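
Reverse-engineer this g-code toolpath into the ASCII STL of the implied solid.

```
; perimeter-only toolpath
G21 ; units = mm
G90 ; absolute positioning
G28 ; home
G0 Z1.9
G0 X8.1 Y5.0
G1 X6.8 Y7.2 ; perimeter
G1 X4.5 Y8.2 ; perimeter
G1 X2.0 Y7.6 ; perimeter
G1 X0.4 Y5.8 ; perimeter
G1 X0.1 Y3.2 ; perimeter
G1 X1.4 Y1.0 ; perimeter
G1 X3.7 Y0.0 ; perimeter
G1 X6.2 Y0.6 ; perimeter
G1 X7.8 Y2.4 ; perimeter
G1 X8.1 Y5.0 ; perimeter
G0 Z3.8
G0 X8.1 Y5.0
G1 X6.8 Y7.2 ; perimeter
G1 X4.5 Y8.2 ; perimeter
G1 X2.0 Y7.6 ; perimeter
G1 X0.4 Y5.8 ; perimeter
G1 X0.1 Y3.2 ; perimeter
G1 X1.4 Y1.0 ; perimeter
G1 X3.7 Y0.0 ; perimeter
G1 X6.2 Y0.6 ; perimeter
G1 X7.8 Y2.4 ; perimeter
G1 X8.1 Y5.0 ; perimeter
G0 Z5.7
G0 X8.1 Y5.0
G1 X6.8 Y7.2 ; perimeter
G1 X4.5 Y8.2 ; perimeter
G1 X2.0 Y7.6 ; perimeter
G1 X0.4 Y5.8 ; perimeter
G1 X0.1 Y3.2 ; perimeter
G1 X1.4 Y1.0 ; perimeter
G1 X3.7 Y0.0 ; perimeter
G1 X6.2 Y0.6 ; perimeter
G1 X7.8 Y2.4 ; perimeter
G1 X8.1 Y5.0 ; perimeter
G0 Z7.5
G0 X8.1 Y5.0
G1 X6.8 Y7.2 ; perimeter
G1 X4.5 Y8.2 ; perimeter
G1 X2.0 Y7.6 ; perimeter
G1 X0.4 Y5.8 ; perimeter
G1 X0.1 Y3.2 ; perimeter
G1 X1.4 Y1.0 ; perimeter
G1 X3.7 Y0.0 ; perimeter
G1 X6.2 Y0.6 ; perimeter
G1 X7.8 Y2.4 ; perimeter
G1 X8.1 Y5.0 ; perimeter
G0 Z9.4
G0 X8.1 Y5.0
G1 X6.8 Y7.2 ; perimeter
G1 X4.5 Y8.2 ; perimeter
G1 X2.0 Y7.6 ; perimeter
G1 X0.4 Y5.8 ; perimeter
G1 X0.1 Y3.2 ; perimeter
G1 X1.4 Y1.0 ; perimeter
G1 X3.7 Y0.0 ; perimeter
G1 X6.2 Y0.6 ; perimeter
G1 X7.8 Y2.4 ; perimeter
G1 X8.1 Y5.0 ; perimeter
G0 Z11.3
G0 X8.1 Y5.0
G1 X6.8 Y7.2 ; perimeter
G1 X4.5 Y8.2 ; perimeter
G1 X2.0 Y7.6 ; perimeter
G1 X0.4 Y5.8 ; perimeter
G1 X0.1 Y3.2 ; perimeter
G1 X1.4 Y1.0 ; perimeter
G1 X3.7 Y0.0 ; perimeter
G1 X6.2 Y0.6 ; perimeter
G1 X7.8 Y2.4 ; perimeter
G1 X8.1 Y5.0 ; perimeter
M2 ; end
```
solid part
  facet normal 0.0000 0.0000 -1.0000
    outer loop
      vertex 4.5 8.2 0.0
      vertex 6.8 7.2 0.0
      vertex 8.1 5.0 0.0
    endloop
  endfacet
  facet normal 0.0000 0.0000 -1.0000
    outer loop
      vertex 2.0 7.6 0.0
      vertex 4.5 8.2 0.0
      vertex 8.1 5.0 0.0
    endloop
  endfacet
  facet normal 0.0000 0.0000 -1.0000
    outer loop
      vertex 0.4 5.8 0.0
      vertex 2.0 7.6 0.0
      vertex 8.1 5.0 0.0
    endloop
  endfacet
  facet normal 0.0000 0.0000 -1.0000
    outer loop
      vertex 0.1 3.2 0.0
      vertex 0.4 5.8 0.0
      vertex 8.1 5.0 0.0
    endloop
  endfacet
  facet normal 0.0000 0.0000 -1.0000
    outer loop
      vertex 1.4 1.0 0.0
      vertex 0.1 3.2 0.0
      vertex 8.1 5.0 0.0
    endloop
  endfacet
  facet normal 0.0000 0.0000 -1.0000
    outer loop
      vertex 3.7 0.0 0.0
      vertex 1.4 1.0 0.0
      vertex 8.1 5.0 0.0
    endloop
  endfacet
  facet normal 0.0000 0.0000 -1.0000
    outer loop
      vertex 6.2 0.6 0.0
      vertex 3.7 0.0 0.0
      vertex 8.1 5.0 0.0
    endloop
  endfacet
  facet normal 0.0000 0.0000 -1.0000
    outer loop
      vertex 7.8 2.4 0.0
      vertex 6.2 0.6 0.0
      vertex 8.1 5.0 0.0
    endloop
  endfacet
  facet normal 0.0000 0.0000 1.0000
    outer loop
      vertex 8.1 5.0 11.3
      vertex 6.8 7.2 11.3
      vertex 4.5 8.2 11.3
    endloop
  endfacet
  facet normal 0.0000 0.0000 1.0000
    outer loop
      vertex 8.1 5.0 11.3
      vertex 4.5 8.2 11.3
      vertex 2.0 7.6 11.3
    endloop
  endfacet
  facet normal 0.0000 0.0000 1.0000
    outer loop
      vertex 8.1 5.0 11.3
      vertex 2.0 7.6 11.3
      vertex 0.4 5.8 11.3
    endloop
  endfacet
  facet normal 0.0000 0.0000 1.0000
    outer loop
      vertex 8.1 5.0 11.3
      vertex 0.4 5.8 11.3
      vertex 0.1 3.2 11.3
    endloop
  endfacet
  facet normal 0.0000 0.0000 1.0000
    outer loop
      vertex 8.1 5.0 11.3
      vertex 0.1 3.2 11.3
      vertex 1.4 1.0 11.3
    endloop
  endfacet
  facet normal 0.0000 0.0000 1.0000
    outer loop
      vertex 8.1 5.0 11.3
      vertex 1.4 1.0 11.3
      vertex 3.7 0.0 11.3
    endloop
  endfacet
  facet normal 0.0000 0.0000 1.0000
    outer loop
      vertex 8.1 5.0 11.3
      vertex 3.7 0.0 11.3
      vertex 6.2 0.6 11.3
    endloop
  endfacet
  facet normal 0.0000 0.0000 1.0000
    outer loop
      vertex 8.1 5.0 11.3
      vertex 6.2 0.6 11.3
      vertex 7.8 2.4 11.3
    endloop
  endfacet
  facet normal 0.8609 0.5087 0.0000
    outer loop
      vertex 8.1 5.0 0.0
      vertex 6.8 7.2 0.0
      vertex 6.8 7.2 11.3
    endloop
  endfacet
  facet normal 0.8609 0.5087 0.0000
    outer loop
      vertex 8.1 5.0 0.0
      vertex 6.8 7.2 11.3
      vertex 8.1 5.0 11.3
    endloop
  endfacet
  facet normal 0.3987 0.9171 0.0000
    outer loop
      vertex 6.8 7.2 0.0
      vertex 4.5 8.2 0.0
      vertex 4.5 8.2 11.3
    endloop
  endfacet
  facet normal 0.3987 0.9171 0.0000
    outer loop
      vertex 6.8 7.2 0.0
      vertex 4.5 8.2 11.3
      vertex 6.8 7.2 11.3
    endloop
  endfacet
  facet normal -0.2334 0.9724 0.0000
    outer loop
      vertex 4.5 8.2 0.0
      vertex 2.0 7.6 0.0
      vertex 2.0 7.6 11.3
    endloop
  endfacet
  facet normal -0.2334 0.9724 0.0000
    outer loop
      vertex 4.5 8.2 0.0
      vertex 2.0 7.6 11.3
      vertex 4.5 8.2 11.3
    endloop
  endfacet
  facet normal -0.7474 0.6644 0.0000
    outer loop
      vertex 2.0 7.6 0.0
      vertex 0.4 5.8 0.0
      vertex 0.4 5.8 11.3
    endloop
  endfacet
  facet normal -0.7474 0.6644 0.0000
    outer loop
      vertex 2.0 7.6 0.0
      vertex 0.4 5.8 11.3
      vertex 2.0 7.6 11.3
    endloop
  endfacet
  facet normal -0.9934 0.1146 0.0000
    outer loop
      vertex 0.4 5.8 0.0
      vertex 0.1 3.2 0.0
      vertex 0.1 3.2 11.3
    endloop
  endfacet
  facet normal -0.9934 0.1146 0.0000
    outer loop
      vertex 0.4 5.8 0.0
      vertex 0.1 3.2 11.3
      vertex 0.4 5.8 11.3
    endloop
  endfacet
  facet normal -0.8609 -0.5087 0.0000
    outer loop
      vertex 0.1 3.2 0.0
      vertex 1.4 1.0 0.0
      vertex 1.4 1.0 11.3
    endloop
  endfacet
  facet normal -0.8609 -0.5087 0.0000
    outer loop
      vertex 0.1 3.2 0.0
      vertex 1.4 1.0 11.3
      vertex 0.1 3.2 11.3
    endloop
  endfacet
  facet normal -0.3987 -0.9171 0.0000
    outer loop
      vertex 1.4 1.0 0.0
      vertex 3.7 0.0 0.0
      vertex 3.7 0.0 11.3
    endloop
  endfacet
  facet normal -0.3987 -0.9171 0.0000
    outer loop
      vertex 1.4 1.0 0.0
      vertex 3.7 0.0 11.3
      vertex 1.4 1.0 11.3
    endloop
  endfacet
  facet normal 0.2334 -0.9724 0.0000
    outer loop
      vertex 3.7 0.0 0.0
      vertex 6.2 0.6 0.0
      vertex 6.2 0.6 11.3
    endloop
  endfacet
  facet normal 0.2334 -0.9724 0.0000
    outer loop
      vertex 3.7 0.0 0.0
      vertex 6.2 0.6 11.3
      vertex 3.7 0.0 11.3
    endloop
  endfacet
  facet normal 0.7474 -0.6644 0.0000
    outer loop
      vertex 6.2 0.6 0.0
      vertex 7.8 2.4 0.0
      vertex 7.8 2.4 11.3
    endloop
  endfacet
  facet normal 0.7474 -0.6644 0.0000
    outer loop
      vertex 6.2 0.6 0.0
      vertex 7.8 2.4 11.3
      vertex 6.2 0.6 11.3
    endloop
  endfacet
  facet normal 0.9934 -0.1146 0.0000
    outer loop
      vertex 7.8 2.4 0.0
      vertex 8.1 5.0 0.0
      vertex 8.1 5.0 11.3
    endloop
  endfacet
  facet normal 0.9934 -0.1146 0.0000
    outer loop
      vertex 7.8 2.4 0.0
      vertex 8.1 5.0 11.3
      vertex 7.8 2.4 11.3
    endloop
  endfacet
endsolid part

The G0 Z moves step by Δz≈1.9 mm. Every layer's G1 loop is the same polygon, so the solid is a straight extrusion of it from z=0 to z≈11.3. Closing with flat bottom and top caps and triangulating gives 36 facets — a regular 10-sided prism (a cylinder approximated with 10 flat sides), circumscribed radius ≈ 4.1 mm, height ≈ 11.3 mm.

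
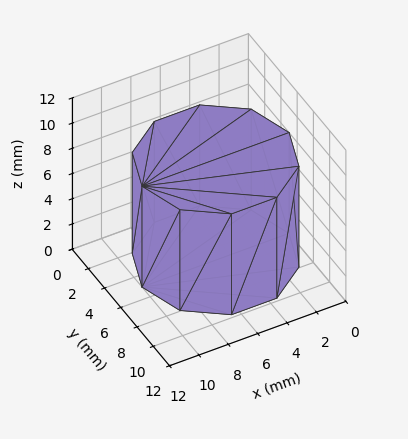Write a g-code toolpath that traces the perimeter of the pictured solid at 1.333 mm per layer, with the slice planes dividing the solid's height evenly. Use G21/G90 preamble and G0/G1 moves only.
Reading the render: the shape is a regular 10-sided prism (a cylinder approximated with 10 flat sides), circumscribed radius ≈ 5 mm, height ≈ 8 mm (dimensions read to the nearest mm from the axis ticks). For the g-code, the solid's height is divided into equal slices at the stated Δz and each level perimeter traced with G1 moves after a G0 lift.

; perimeter-only toolpath
G21 ; units = mm
G90 ; absolute positioning
G28 ; home
; layer 1
G0 Z1.333
G0 X10.000 Y5.000
G1 X9.045 Y7.939
G1 X6.545 Y9.755
G1 X3.455 Y9.755
G1 X0.955 Y7.939
G1 X0.000 Y5.000
G1 X0.955 Y2.061
G1 X3.455 Y0.245
G1 X6.545 Y0.245
G1 X9.045 Y2.061
G1 X10.000 Y5.000
; layer 2
G0 Z2.667
G0 X10.000 Y5.000
G1 X9.045 Y7.939
G1 X6.545 Y9.755
G1 X3.455 Y9.755
G1 X0.955 Y7.939
G1 X0.000 Y5.000
G1 X0.955 Y2.061
G1 X3.455 Y0.245
G1 X6.545 Y0.245
G1 X9.045 Y2.061
G1 X10.000 Y5.000
; layer 3
G0 Z4.000
G0 X10.000 Y5.000
G1 X9.045 Y7.939
G1 X6.545 Y9.755
G1 X3.455 Y9.755
G1 X0.955 Y7.939
G1 X0.000 Y5.000
G1 X0.955 Y2.061
G1 X3.455 Y0.245
G1 X6.545 Y0.245
G1 X9.045 Y2.061
G1 X10.000 Y5.000
; layer 4
G0 Z5.333
G0 X10.000 Y5.000
G1 X9.045 Y7.939
G1 X6.545 Y9.755
G1 X3.455 Y9.755
G1 X0.955 Y7.939
G1 X0.000 Y5.000
G1 X0.955 Y2.061
G1 X3.455 Y0.245
G1 X6.545 Y0.245
G1 X9.045 Y2.061
G1 X10.000 Y5.000
; layer 5
G0 Z6.667
G0 X10.000 Y5.000
G1 X9.045 Y7.939
G1 X6.545 Y9.755
G1 X3.455 Y9.755
G1 X0.955 Y7.939
G1 X0.000 Y5.000
G1 X0.955 Y2.061
G1 X3.455 Y0.245
G1 X6.545 Y0.245
G1 X9.045 Y2.061
G1 X10.000 Y5.000
; layer 6
G0 Z8.000
G0 X10.000 Y5.000
G1 X9.045 Y7.939
G1 X6.545 Y9.755
G1 X3.455 Y9.755
G1 X0.955 Y7.939
G1 X0.000 Y5.000
G1 X0.955 Y2.061
G1 X3.455 Y0.245
G1 X6.545 Y0.245
G1 X9.045 Y2.061
G1 X10.000 Y5.000
M2 ; end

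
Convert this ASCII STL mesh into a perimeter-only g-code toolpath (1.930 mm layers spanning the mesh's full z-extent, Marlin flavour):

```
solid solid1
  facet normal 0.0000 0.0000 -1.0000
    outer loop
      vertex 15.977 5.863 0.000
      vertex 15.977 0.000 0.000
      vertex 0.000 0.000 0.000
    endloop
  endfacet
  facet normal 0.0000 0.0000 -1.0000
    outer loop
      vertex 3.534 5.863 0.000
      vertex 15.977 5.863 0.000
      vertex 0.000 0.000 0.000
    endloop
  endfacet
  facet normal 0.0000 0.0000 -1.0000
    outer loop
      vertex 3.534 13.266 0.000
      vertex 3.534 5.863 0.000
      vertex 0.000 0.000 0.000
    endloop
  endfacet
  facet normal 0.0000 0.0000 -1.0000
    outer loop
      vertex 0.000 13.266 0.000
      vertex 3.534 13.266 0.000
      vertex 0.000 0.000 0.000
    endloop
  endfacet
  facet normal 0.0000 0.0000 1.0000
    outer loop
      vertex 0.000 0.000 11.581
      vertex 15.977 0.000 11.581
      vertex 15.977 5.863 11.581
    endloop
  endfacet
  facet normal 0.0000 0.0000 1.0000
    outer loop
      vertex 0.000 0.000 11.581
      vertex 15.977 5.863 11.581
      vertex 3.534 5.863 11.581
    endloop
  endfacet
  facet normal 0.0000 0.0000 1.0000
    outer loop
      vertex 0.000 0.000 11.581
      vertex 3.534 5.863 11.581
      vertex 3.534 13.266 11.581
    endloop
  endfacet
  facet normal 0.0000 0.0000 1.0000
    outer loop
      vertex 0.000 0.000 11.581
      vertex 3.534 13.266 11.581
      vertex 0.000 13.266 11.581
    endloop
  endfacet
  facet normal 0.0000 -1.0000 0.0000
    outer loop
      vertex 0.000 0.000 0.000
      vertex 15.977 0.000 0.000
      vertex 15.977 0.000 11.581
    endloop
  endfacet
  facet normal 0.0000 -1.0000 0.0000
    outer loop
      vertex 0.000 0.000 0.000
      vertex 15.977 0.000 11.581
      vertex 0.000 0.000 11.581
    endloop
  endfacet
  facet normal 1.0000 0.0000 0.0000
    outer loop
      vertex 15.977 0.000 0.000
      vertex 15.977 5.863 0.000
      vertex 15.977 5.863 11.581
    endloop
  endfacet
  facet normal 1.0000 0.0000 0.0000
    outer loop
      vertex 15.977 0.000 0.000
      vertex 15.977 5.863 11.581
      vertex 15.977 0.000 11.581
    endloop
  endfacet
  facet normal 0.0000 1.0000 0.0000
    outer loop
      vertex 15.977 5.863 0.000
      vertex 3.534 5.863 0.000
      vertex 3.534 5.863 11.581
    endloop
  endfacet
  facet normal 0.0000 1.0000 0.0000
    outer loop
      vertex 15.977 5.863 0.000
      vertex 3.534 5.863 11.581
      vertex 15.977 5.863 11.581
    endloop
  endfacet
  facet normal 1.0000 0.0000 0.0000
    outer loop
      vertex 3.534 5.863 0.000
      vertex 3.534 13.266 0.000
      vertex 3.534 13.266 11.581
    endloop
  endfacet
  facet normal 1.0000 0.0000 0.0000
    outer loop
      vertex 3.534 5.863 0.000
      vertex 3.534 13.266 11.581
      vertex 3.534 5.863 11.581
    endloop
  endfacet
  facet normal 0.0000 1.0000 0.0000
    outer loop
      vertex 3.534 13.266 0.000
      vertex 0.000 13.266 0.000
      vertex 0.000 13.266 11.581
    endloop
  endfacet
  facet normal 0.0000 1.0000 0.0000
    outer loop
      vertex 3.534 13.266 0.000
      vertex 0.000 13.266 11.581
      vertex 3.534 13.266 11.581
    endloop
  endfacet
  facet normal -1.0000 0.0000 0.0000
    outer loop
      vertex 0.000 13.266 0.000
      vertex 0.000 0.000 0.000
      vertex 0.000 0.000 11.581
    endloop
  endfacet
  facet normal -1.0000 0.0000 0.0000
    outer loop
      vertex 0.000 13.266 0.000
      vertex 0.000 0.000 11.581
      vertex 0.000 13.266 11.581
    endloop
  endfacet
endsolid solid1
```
; perimeter-only toolpath
G21 ; units = mm
G90 ; absolute positioning
G28 ; home
; layer 1
G0 Z1.930
G0 X0.000 Y0.000
G1 X15.977 Y0.000
G1 X15.977 Y5.863
G1 X3.534 Y5.863
G1 X3.534 Y13.266
G1 X0.000 Y13.266
G1 X0.000 Y0.000
; layer 2
G0 Z3.860
G0 X0.000 Y0.000
G1 X15.977 Y0.000
G1 X15.977 Y5.863
G1 X3.534 Y5.863
G1 X3.534 Y13.266
G1 X0.000 Y13.266
G1 X0.000 Y0.000
; layer 3
G0 Z5.790
G0 X0.000 Y0.000
G1 X15.977 Y0.000
G1 X15.977 Y5.863
G1 X3.534 Y5.863
G1 X3.534 Y13.266
G1 X0.000 Y13.266
G1 X0.000 Y0.000
; layer 4
G0 Z7.721
G0 X0.000 Y0.000
G1 X15.977 Y0.000
G1 X15.977 Y5.863
G1 X3.534 Y5.863
G1 X3.534 Y13.266
G1 X0.000 Y13.266
G1 X0.000 Y0.000
; layer 5
G0 Z9.651
G0 X0.000 Y0.000
G1 X15.977 Y0.000
G1 X15.977 Y5.863
G1 X3.534 Y5.863
G1 X3.534 Y13.266
G1 X0.000 Y13.266
G1 X0.000 Y0.000
; layer 6
G0 Z11.581
G0 X0.000 Y0.000
G1 X15.977 Y0.000
G1 X15.977 Y5.863
G1 X3.534 Y5.863
G1 X3.534 Y13.266
G1 X0.000 Y13.266
G1 X0.000 Y0.000
M2 ; end

The solid is an L-shaped prism: outer 16 × 13.3 mm, arm thicknesses ≈ 5.86 mm (horizontal) and 3.53 mm (vertical), extruded 11.6 mm in z. Slicing at Δz = 1.930 mm — 6 equal slices spanning the solid's height, so layer i sits at z = i·h/6 — gives 6 non-empty perimeters. Each is a 6-segment closed polygon; G0 lifts to the layer z and rapids to the start vertex, then G1 traces the edges.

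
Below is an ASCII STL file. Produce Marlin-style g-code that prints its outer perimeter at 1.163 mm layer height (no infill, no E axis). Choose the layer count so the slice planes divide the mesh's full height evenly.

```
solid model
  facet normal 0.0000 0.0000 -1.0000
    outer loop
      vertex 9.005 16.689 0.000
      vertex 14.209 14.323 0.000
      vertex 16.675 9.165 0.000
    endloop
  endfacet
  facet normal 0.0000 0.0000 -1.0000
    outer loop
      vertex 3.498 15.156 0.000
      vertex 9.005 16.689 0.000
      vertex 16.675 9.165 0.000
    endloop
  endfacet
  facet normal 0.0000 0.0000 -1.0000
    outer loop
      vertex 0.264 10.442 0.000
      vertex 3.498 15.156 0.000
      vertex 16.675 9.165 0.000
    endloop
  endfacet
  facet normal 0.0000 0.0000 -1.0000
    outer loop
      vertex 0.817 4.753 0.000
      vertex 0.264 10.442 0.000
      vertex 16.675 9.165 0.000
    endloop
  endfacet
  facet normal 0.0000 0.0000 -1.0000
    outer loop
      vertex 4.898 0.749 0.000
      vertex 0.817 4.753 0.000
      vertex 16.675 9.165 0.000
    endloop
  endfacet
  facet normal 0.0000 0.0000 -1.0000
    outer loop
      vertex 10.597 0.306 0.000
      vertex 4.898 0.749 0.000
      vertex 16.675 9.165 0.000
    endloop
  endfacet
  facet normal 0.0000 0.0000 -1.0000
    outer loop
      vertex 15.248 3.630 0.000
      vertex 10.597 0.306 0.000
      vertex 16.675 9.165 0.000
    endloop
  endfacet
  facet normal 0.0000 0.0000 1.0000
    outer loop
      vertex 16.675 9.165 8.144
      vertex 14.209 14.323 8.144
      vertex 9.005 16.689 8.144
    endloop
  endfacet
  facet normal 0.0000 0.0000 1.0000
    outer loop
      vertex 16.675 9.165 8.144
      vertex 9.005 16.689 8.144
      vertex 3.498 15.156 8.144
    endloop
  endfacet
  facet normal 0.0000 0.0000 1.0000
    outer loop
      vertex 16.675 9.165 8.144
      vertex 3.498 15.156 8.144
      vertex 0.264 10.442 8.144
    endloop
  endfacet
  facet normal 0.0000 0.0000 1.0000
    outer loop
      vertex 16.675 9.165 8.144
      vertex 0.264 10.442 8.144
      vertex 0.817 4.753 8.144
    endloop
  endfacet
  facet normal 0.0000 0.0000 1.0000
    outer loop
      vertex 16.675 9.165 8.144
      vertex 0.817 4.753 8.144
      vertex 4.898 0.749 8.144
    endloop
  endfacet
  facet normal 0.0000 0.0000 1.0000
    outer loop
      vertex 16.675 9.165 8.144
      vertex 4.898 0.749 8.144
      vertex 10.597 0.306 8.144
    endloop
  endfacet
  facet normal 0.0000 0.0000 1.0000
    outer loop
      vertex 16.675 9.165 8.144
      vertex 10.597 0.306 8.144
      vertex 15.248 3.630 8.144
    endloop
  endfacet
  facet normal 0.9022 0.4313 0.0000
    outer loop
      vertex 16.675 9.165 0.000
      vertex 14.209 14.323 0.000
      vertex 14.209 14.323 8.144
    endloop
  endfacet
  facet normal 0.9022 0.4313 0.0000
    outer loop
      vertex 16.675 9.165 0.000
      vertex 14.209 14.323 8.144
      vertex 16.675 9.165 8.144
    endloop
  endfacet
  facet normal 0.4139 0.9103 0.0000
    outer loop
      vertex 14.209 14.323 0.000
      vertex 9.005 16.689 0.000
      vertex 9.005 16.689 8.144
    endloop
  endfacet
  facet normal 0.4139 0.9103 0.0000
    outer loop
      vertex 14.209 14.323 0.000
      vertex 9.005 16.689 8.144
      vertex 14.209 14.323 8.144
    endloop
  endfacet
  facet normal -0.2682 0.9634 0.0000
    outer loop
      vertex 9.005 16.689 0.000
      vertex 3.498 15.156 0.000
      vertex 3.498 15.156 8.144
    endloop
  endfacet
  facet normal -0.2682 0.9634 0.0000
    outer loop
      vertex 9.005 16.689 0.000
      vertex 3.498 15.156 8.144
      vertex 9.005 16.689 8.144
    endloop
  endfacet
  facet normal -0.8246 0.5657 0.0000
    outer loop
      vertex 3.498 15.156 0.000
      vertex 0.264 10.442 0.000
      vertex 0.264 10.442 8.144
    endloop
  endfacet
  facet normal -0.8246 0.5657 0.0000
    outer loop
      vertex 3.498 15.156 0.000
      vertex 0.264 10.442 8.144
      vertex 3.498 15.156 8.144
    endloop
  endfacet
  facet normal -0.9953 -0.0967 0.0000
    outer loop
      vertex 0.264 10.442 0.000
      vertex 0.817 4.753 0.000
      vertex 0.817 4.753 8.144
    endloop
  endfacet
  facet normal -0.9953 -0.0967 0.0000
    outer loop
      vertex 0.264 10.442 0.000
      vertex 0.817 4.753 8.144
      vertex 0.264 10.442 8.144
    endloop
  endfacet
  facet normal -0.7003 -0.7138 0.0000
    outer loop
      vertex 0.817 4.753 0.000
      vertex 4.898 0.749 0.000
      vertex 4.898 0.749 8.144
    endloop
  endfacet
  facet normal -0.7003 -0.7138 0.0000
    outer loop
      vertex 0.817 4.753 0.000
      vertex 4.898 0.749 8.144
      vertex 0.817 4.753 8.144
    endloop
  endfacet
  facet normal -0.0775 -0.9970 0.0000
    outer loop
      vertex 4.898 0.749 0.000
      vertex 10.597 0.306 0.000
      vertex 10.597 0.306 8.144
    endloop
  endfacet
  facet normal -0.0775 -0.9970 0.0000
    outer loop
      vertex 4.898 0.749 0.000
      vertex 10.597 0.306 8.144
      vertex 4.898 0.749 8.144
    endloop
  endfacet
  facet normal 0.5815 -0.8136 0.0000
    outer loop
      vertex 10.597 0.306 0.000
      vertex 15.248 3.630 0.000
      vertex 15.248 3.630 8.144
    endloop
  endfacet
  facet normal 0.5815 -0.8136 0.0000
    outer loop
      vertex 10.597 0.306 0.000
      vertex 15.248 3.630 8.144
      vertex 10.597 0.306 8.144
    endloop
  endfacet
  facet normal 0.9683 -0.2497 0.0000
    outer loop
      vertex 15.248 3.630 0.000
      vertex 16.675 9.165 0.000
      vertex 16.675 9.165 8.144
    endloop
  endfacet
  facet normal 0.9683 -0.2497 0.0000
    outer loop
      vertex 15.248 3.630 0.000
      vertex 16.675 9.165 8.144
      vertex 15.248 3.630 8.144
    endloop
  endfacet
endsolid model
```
; perimeter-only toolpath
G21 ; units = mm
G90 ; absolute positioning
G28 ; home
; layer 1
G0 Z1.163
G0 X16.675 Y9.165
G1 X14.209 Y14.323
G1 X9.005 Y16.689
G1 X3.498 Y15.156
G1 X0.264 Y10.442
G1 X0.817 Y4.753
G1 X4.898 Y0.749
G1 X10.597 Y0.306
G1 X15.248 Y3.630
G1 X16.675 Y9.165
; layer 2
G0 Z2.327
G0 X16.675 Y9.165
G1 X14.209 Y14.323
G1 X9.005 Y16.689
G1 X3.498 Y15.156
G1 X0.264 Y10.442
G1 X0.817 Y4.753
G1 X4.898 Y0.749
G1 X10.597 Y0.306
G1 X15.248 Y3.630
G1 X16.675 Y9.165
; layer 3
G0 Z3.490
G0 X16.675 Y9.165
G1 X14.209 Y14.323
G1 X9.005 Y16.689
G1 X3.498 Y15.156
G1 X0.264 Y10.442
G1 X0.817 Y4.753
G1 X4.898 Y0.749
G1 X10.597 Y0.306
G1 X15.248 Y3.630
G1 X16.675 Y9.165
; layer 4
G0 Z4.654
G0 X16.675 Y9.165
G1 X14.209 Y14.323
G1 X9.005 Y16.689
G1 X3.498 Y15.156
G1 X0.264 Y10.442
G1 X0.817 Y4.753
G1 X4.898 Y0.749
G1 X10.597 Y0.306
G1 X15.248 Y3.630
G1 X16.675 Y9.165
; layer 5
G0 Z5.817
G0 X16.675 Y9.165
G1 X14.209 Y14.323
G1 X9.005 Y16.689
G1 X3.498 Y15.156
G1 X0.264 Y10.442
G1 X0.817 Y4.753
G1 X4.898 Y0.749
G1 X10.597 Y0.306
G1 X15.248 Y3.630
G1 X16.675 Y9.165
; layer 6
G0 Z6.981
G0 X16.675 Y9.165
G1 X14.209 Y14.323
G1 X9.005 Y16.689
G1 X3.498 Y15.156
G1 X0.264 Y10.442
G1 X0.817 Y4.753
G1 X4.898 Y0.749
G1 X10.597 Y0.306
G1 X15.248 Y3.630
G1 X16.675 Y9.165
; layer 7
G0 Z8.144
G0 X16.675 Y9.165
G1 X14.209 Y14.323
G1 X9.005 Y16.689
G1 X3.498 Y15.156
G1 X0.264 Y10.442
G1 X0.817 Y4.753
G1 X4.898 Y0.749
G1 X10.597 Y0.306
G1 X15.248 Y3.630
G1 X16.675 Y9.165
M2 ; end

The solid is a regular 9-sided prism (a cylinder approximated with 9 flat sides), circumscribed radius ≈ 8.36 mm, height ≈ 8.14 mm. Slicing at Δz = 1.163 mm — 7 equal slices spanning the solid's height, so layer i sits at z = i·h/7 — gives 7 non-empty perimeters. Each is a 9-segment closed polygon; G0 lifts to the layer z and rapids to the start vertex, then G1 traces the edges.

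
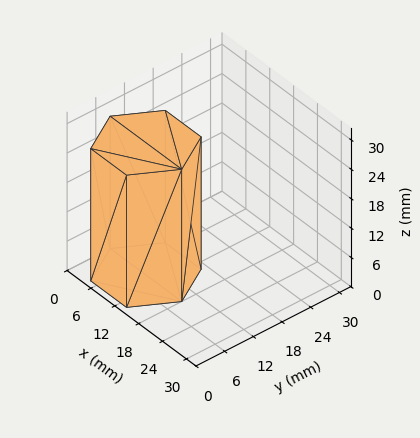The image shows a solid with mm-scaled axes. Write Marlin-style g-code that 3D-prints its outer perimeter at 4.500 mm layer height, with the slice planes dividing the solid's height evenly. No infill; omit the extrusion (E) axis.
Reading the render: the shape is a regular 6-sided prism (a cylinder approximated with 6 flat sides), circumscribed radius ≈ 9 mm, height ≈ 27 mm (dimensions read to the nearest mm from the axis ticks). For the g-code, the solid's height is divided into equal slices at the stated Δz and each level perimeter traced with G1 moves after a G0 lift.

; perimeter-only toolpath
G21 ; units = mm
G90 ; absolute positioning
G28 ; home
; layer 1
G0 Z4.500
G0 X18.000 Y9.000
G1 X13.500 Y16.794
G1 X4.500 Y16.794
G1 X0.000 Y9.000
G1 X4.500 Y1.206
G1 X13.500 Y1.206
G1 X18.000 Y9.000
; layer 2
G0 Z9.000
G0 X18.000 Y9.000
G1 X13.500 Y16.794
G1 X4.500 Y16.794
G1 X0.000 Y9.000
G1 X4.500 Y1.206
G1 X13.500 Y1.206
G1 X18.000 Y9.000
; layer 3
G0 Z13.500
G0 X18.000 Y9.000
G1 X13.500 Y16.794
G1 X4.500 Y16.794
G1 X0.000 Y9.000
G1 X4.500 Y1.206
G1 X13.500 Y1.206
G1 X18.000 Y9.000
; layer 4
G0 Z18.000
G0 X18.000 Y9.000
G1 X13.500 Y16.794
G1 X4.500 Y16.794
G1 X0.000 Y9.000
G1 X4.500 Y1.206
G1 X13.500 Y1.206
G1 X18.000 Y9.000
; layer 5
G0 Z22.500
G0 X18.000 Y9.000
G1 X13.500 Y16.794
G1 X4.500 Y16.794
G1 X0.000 Y9.000
G1 X4.500 Y1.206
G1 X13.500 Y1.206
G1 X18.000 Y9.000
; layer 6
G0 Z27.000
G0 X18.000 Y9.000
G1 X13.500 Y16.794
G1 X4.500 Y16.794
G1 X0.000 Y9.000
G1 X4.500 Y1.206
G1 X13.500 Y1.206
G1 X18.000 Y9.000
M2 ; end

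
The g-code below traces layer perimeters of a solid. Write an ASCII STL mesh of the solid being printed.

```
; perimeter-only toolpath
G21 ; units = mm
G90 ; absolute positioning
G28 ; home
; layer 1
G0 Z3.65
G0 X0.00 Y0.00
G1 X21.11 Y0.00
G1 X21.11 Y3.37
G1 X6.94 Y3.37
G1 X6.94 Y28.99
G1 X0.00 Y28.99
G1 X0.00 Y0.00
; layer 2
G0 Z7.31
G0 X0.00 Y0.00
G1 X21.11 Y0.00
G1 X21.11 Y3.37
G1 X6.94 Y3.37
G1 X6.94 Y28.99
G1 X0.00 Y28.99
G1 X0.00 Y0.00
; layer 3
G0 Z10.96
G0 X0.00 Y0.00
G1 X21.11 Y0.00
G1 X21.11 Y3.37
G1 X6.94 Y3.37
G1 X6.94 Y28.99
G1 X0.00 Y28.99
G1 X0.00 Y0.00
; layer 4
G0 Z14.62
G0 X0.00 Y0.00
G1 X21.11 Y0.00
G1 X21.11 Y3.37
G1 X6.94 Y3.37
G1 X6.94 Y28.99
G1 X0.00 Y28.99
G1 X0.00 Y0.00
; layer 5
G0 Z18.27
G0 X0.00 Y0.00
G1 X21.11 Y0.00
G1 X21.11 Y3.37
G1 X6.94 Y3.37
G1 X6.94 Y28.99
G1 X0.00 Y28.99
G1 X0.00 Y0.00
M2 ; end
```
solid part
  facet normal 0.0000 0.0000 -1.0000
    outer loop
      vertex 21.11 3.37 0.00
      vertex 21.11 0.00 0.00
      vertex 0.00 0.00 0.00
    endloop
  endfacet
  facet normal 0.0000 0.0000 -1.0000
    outer loop
      vertex 6.94 3.37 0.00
      vertex 21.11 3.37 0.00
      vertex 0.00 0.00 0.00
    endloop
  endfacet
  facet normal 0.0000 0.0000 -1.0000
    outer loop
      vertex 6.94 28.99 0.00
      vertex 6.94 3.37 0.00
      vertex 0.00 0.00 0.00
    endloop
  endfacet
  facet normal 0.0000 0.0000 -1.0000
    outer loop
      vertex 0.00 28.99 0.00
      vertex 6.94 28.99 0.00
      vertex 0.00 0.00 0.00
    endloop
  endfacet
  facet normal 0.0000 0.0000 1.0000
    outer loop
      vertex 0.00 0.00 18.27
      vertex 21.11 0.00 18.27
      vertex 21.11 3.37 18.27
    endloop
  endfacet
  facet normal 0.0000 0.0000 1.0000
    outer loop
      vertex 0.00 0.00 18.27
      vertex 21.11 3.37 18.27
      vertex 6.94 3.37 18.27
    endloop
  endfacet
  facet normal 0.0000 0.0000 1.0000
    outer loop
      vertex 0.00 0.00 18.27
      vertex 6.94 3.37 18.27
      vertex 6.94 28.99 18.27
    endloop
  endfacet
  facet normal 0.0000 0.0000 1.0000
    outer loop
      vertex 0.00 0.00 18.27
      vertex 6.94 28.99 18.27
      vertex 0.00 28.99 18.27
    endloop
  endfacet
  facet normal 0.0000 -1.0000 0.0000
    outer loop
      vertex 0.00 0.00 0.00
      vertex 21.11 0.00 0.00
      vertex 21.11 0.00 18.27
    endloop
  endfacet
  facet normal 0.0000 -1.0000 0.0000
    outer loop
      vertex 0.00 0.00 0.00
      vertex 21.11 0.00 18.27
      vertex 0.00 0.00 18.27
    endloop
  endfacet
  facet normal 1.0000 0.0000 0.0000
    outer loop
      vertex 21.11 0.00 0.00
      vertex 21.11 3.37 0.00
      vertex 21.11 3.37 18.27
    endloop
  endfacet
  facet normal 1.0000 0.0000 0.0000
    outer loop
      vertex 21.11 0.00 0.00
      vertex 21.11 3.37 18.27
      vertex 21.11 0.00 18.27
    endloop
  endfacet
  facet normal 0.0000 1.0000 0.0000
    outer loop
      vertex 21.11 3.37 0.00
      vertex 6.94 3.37 0.00
      vertex 6.94 3.37 18.27
    endloop
  endfacet
  facet normal 0.0000 1.0000 0.0000
    outer loop
      vertex 21.11 3.37 0.00
      vertex 6.94 3.37 18.27
      vertex 21.11 3.37 18.27
    endloop
  endfacet
  facet normal 1.0000 0.0000 0.0000
    outer loop
      vertex 6.94 3.37 0.00
      vertex 6.94 28.99 0.00
      vertex 6.94 28.99 18.27
    endloop
  endfacet
  facet normal 1.0000 0.0000 0.0000
    outer loop
      vertex 6.94 3.37 0.00
      vertex 6.94 28.99 18.27
      vertex 6.94 3.37 18.27
    endloop
  endfacet
  facet normal 0.0000 1.0000 0.0000
    outer loop
      vertex 6.94 28.99 0.00
      vertex 0.00 28.99 0.00
      vertex 0.00 28.99 18.27
    endloop
  endfacet
  facet normal 0.0000 1.0000 0.0000
    outer loop
      vertex 6.94 28.99 0.00
      vertex 0.00 28.99 18.27
      vertex 6.94 28.99 18.27
    endloop
  endfacet
  facet normal -1.0000 0.0000 0.0000
    outer loop
      vertex 0.00 28.99 0.00
      vertex 0.00 0.00 0.00
      vertex 0.00 0.00 18.27
    endloop
  endfacet
  facet normal -1.0000 0.0000 0.0000
    outer loop
      vertex 0.00 28.99 0.00
      vertex 0.00 0.00 18.27
      vertex 0.00 28.99 18.27
    endloop
  endfacet
endsolid part

The G0 Z moves step by Δz≈3.65 mm. Every layer's G1 loop is the same polygon, so the solid is a straight extrusion of it from z=0 to z≈18.3. Closing with flat bottom and top caps and triangulating gives 20 facets — an L-shaped prism: outer 21.1 × 29 mm, arm thicknesses ≈ 3.37 mm (horizontal) and 6.94 mm (vertical), extruded 18.3 mm in z.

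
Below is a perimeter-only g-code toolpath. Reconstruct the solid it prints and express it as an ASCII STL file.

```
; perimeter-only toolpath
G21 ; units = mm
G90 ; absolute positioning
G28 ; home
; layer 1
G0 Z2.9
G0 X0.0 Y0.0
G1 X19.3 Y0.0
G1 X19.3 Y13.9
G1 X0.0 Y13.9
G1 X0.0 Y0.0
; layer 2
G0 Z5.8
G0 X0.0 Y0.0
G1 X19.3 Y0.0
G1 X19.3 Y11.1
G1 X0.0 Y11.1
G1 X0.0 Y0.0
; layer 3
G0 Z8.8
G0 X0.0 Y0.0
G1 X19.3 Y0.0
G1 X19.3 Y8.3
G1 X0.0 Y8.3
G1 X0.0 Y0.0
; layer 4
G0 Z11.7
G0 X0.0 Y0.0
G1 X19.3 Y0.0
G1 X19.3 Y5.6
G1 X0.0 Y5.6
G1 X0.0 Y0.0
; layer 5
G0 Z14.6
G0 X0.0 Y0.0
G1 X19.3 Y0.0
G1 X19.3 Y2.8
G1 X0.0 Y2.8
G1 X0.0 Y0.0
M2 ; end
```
solid part
  facet normal 0.0000 0.0000 -1.0000
    outer loop
      vertex 19.3 16.7 0.0
      vertex 19.3 0.0 0.0
      vertex 0.0 0.0 0.0
    endloop
  endfacet
  facet normal 0.0000 0.0000 -1.0000
    outer loop
      vertex 0.0 16.7 0.0
      vertex 19.3 16.7 0.0
      vertex 0.0 0.0 0.0
    endloop
  endfacet
  facet normal 0.0000 -1.0000 0.0000
    outer loop
      vertex 0.0 0.0 0.0
      vertex 19.3 0.0 0.0
      vertex 19.3 0.0 17.5
    endloop
  endfacet
  facet normal 0.0000 -1.0000 0.0000
    outer loop
      vertex 0.0 0.0 0.0
      vertex 19.3 0.0 17.5
      vertex 0.0 0.0 17.5
    endloop
  endfacet
  facet normal 0.0000 0.7234 0.6904
    outer loop
      vertex 0.0 0.0 17.5
      vertex 19.3 0.0 17.5
      vertex 19.3 16.7 0.0
    endloop
  endfacet
  facet normal 0.0000 0.7234 0.6904
    outer loop
      vertex 0.0 0.0 17.5
      vertex 19.3 16.7 0.0
      vertex 0.0 16.7 0.0
    endloop
  endfacet
  facet normal -1.0000 0.0000 0.0000
    outer loop
      vertex 0.0 0.0 17.5
      vertex 0.0 16.7 0.0
      vertex 0.0 0.0 0.0
    endloop
  endfacet
  facet normal 1.0000 0.0000 0.0000
    outer loop
      vertex 19.3 0.0 0.0
      vertex 19.3 16.7 0.0
      vertex 19.3 0.0 17.5
    endloop
  endfacet
endsolid part

The G0 Z moves step by Δz≈2.9 mm. The G1 loops shrink linearly with z, so the solid tapers from its base footprint up to z≈17.5. Closing with a flat bottom cap and the tapered top and triangulating gives 8 facets — a wedge (ramp): 19.3 × 16.7 mm base, rising to 17.5 mm along the y=0 edge and sloping linearly to z=0 at y=16.7.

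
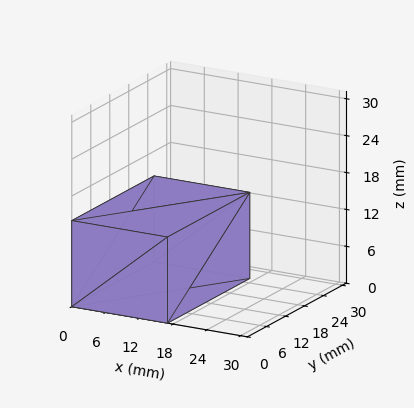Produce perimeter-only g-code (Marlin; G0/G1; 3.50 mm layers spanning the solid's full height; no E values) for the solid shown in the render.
Reading the render: the shape is a rectangular box, roughly 17 × 26 mm footprint and 14 mm tall (dimensions read to the nearest mm from the axis ticks). For the g-code, the solid's height is divided into equal slices at the stated Δz and each level perimeter traced with G1 moves after a G0 lift.

; perimeter-only toolpath
G21 ; units = mm
G90 ; absolute positioning
G28 ; home
; layer 1
G0 Z3.50
G0 X0.00 Y0.00
G1 X17.00 Y0.00
G1 X17.00 Y26.00
G1 X0.00 Y26.00
G1 X0.00 Y0.00
; layer 2
G0 Z7.00
G0 X0.00 Y0.00
G1 X17.00 Y0.00
G1 X17.00 Y26.00
G1 X0.00 Y26.00
G1 X0.00 Y0.00
; layer 3
G0 Z10.50
G0 X0.00 Y0.00
G1 X17.00 Y0.00
G1 X17.00 Y26.00
G1 X0.00 Y26.00
G1 X0.00 Y0.00
; layer 4
G0 Z14.00
G0 X0.00 Y0.00
G1 X17.00 Y0.00
G1 X17.00 Y26.00
G1 X0.00 Y26.00
G1 X0.00 Y0.00
M2 ; end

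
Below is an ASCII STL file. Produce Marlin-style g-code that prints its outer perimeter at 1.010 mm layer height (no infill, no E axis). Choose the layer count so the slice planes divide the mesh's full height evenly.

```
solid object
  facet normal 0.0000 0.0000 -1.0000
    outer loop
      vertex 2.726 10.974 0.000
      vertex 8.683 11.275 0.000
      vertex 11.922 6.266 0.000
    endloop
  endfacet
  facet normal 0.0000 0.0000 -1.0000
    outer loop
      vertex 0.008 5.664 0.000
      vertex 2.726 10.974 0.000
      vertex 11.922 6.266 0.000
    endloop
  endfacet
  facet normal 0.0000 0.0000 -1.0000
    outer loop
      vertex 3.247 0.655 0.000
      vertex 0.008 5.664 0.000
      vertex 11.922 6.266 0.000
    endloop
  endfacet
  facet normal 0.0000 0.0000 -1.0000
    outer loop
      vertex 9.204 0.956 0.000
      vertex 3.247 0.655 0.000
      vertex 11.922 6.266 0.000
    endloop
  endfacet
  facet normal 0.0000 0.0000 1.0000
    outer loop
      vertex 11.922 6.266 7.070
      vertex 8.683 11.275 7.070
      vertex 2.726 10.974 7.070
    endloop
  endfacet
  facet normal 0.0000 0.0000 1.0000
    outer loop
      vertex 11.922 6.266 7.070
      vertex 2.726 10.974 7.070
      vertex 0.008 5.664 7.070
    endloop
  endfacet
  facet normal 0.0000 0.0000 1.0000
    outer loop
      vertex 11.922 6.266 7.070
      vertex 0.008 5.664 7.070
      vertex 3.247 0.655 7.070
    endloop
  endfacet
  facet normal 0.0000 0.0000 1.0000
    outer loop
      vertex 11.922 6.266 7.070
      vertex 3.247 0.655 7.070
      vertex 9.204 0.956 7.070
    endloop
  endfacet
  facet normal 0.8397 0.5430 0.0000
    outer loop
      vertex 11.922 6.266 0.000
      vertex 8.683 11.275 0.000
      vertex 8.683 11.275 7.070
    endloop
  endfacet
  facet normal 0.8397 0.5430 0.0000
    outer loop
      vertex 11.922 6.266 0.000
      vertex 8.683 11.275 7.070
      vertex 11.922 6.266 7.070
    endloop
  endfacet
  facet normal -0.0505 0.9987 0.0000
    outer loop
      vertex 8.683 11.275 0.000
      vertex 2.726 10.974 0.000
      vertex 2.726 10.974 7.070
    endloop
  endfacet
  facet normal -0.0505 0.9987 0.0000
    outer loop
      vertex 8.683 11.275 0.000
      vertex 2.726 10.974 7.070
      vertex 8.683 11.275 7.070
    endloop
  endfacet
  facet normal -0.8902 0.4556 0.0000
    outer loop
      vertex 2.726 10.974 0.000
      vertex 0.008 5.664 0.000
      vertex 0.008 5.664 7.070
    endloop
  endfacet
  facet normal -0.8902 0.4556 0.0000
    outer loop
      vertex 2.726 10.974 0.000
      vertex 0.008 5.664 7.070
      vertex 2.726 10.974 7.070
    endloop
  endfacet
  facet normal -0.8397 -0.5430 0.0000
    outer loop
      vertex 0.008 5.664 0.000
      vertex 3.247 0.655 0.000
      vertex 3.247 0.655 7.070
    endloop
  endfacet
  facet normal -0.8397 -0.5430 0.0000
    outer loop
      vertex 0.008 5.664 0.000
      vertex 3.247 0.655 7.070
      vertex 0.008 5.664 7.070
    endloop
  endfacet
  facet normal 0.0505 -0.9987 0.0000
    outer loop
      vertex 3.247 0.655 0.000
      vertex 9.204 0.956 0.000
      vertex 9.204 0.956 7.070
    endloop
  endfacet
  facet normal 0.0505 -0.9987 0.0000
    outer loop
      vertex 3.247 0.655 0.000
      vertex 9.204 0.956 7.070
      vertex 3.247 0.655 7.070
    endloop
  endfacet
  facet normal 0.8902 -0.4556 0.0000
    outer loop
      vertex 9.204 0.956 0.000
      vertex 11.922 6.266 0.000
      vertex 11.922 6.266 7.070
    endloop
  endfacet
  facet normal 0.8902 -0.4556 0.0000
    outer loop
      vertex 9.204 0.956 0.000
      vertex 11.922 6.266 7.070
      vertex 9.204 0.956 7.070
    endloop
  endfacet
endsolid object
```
; perimeter-only toolpath
G21 ; units = mm
G90 ; absolute positioning
G28 ; home
; layer 1
G0 Z1.010
G0 X11.922 Y6.266
G1 X8.683 Y11.275
G1 X2.726 Y10.974
G1 X0.008 Y5.664
G1 X3.247 Y0.655
G1 X9.204 Y0.956
G1 X11.922 Y6.266
; layer 2
G0 Z2.020
G0 X11.922 Y6.266
G1 X8.683 Y11.275
G1 X2.726 Y10.974
G1 X0.008 Y5.664
G1 X3.247 Y0.655
G1 X9.204 Y0.956
G1 X11.922 Y6.266
; layer 3
G0 Z3.030
G0 X11.922 Y6.266
G1 X8.683 Y11.275
G1 X2.726 Y10.974
G1 X0.008 Y5.664
G1 X3.247 Y0.655
G1 X9.204 Y0.956
G1 X11.922 Y6.266
; layer 4
G0 Z4.040
G0 X11.922 Y6.266
G1 X8.683 Y11.275
G1 X2.726 Y10.974
G1 X0.008 Y5.664
G1 X3.247 Y0.655
G1 X9.204 Y0.956
G1 X11.922 Y6.266
; layer 5
G0 Z5.050
G0 X11.922 Y6.266
G1 X8.683 Y11.275
G1 X2.726 Y10.974
G1 X0.008 Y5.664
G1 X3.247 Y0.655
G1 X9.204 Y0.956
G1 X11.922 Y6.266
; layer 6
G0 Z6.060
G0 X11.922 Y6.266
G1 X8.683 Y11.275
G1 X2.726 Y10.974
G1 X0.008 Y5.664
G1 X3.247 Y0.655
G1 X9.204 Y0.956
G1 X11.922 Y6.266
; layer 7
G0 Z7.070
G0 X11.922 Y6.266
G1 X8.683 Y11.275
G1 X2.726 Y10.974
G1 X0.008 Y5.664
G1 X3.247 Y0.655
G1 X9.204 Y0.956
G1 X11.922 Y6.266
M2 ; end

The solid is a regular 6-sided prism (a cylinder approximated with 6 flat sides), circumscribed radius ≈ 5.96 mm, height ≈ 7.07 mm. Slicing at Δz = 1.010 mm — 7 equal slices spanning the solid's height, so layer i sits at z = i·h/7 — gives 7 non-empty perimeters. Each is a 6-segment closed polygon; G0 lifts to the layer z and rapids to the start vertex, then G1 traces the edges.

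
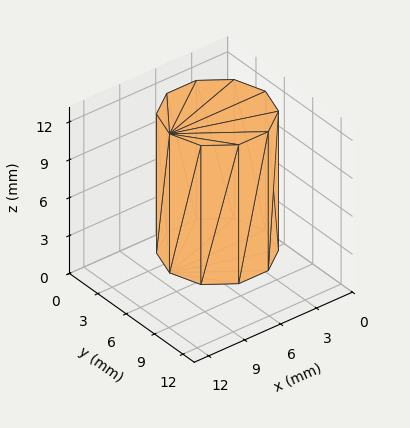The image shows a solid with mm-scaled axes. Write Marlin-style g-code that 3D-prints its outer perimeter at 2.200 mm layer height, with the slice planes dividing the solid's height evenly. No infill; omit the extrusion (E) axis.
Reading the render: the shape is a regular 10-sided prism (a cylinder approximated with 10 flat sides), circumscribed radius ≈ 4 mm, height ≈ 11 mm (dimensions read to the nearest mm from the axis ticks). For the g-code, the solid's height is divided into equal slices at the stated Δz and each level perimeter traced with G1 moves after a G0 lift.

; perimeter-only toolpath
G21 ; units = mm
G90 ; absolute positioning
G28 ; home
; layer 1
G0 Z2.200
G0 X8.000 Y4.000
G1 X7.236 Y6.351
G1 X5.236 Y7.804
G1 X2.764 Y7.804
G1 X0.764 Y6.351
G1 X0.000 Y4.000
G1 X0.764 Y1.649
G1 X2.764 Y0.196
G1 X5.236 Y0.196
G1 X7.236 Y1.649
G1 X8.000 Y4.000
; layer 2
G0 Z4.400
G0 X8.000 Y4.000
G1 X7.236 Y6.351
G1 X5.236 Y7.804
G1 X2.764 Y7.804
G1 X0.764 Y6.351
G1 X0.000 Y4.000
G1 X0.764 Y1.649
G1 X2.764 Y0.196
G1 X5.236 Y0.196
G1 X7.236 Y1.649
G1 X8.000 Y4.000
; layer 3
G0 Z6.600
G0 X8.000 Y4.000
G1 X7.236 Y6.351
G1 X5.236 Y7.804
G1 X2.764 Y7.804
G1 X0.764 Y6.351
G1 X0.000 Y4.000
G1 X0.764 Y1.649
G1 X2.764 Y0.196
G1 X5.236 Y0.196
G1 X7.236 Y1.649
G1 X8.000 Y4.000
; layer 4
G0 Z8.800
G0 X8.000 Y4.000
G1 X7.236 Y6.351
G1 X5.236 Y7.804
G1 X2.764 Y7.804
G1 X0.764 Y6.351
G1 X0.000 Y4.000
G1 X0.764 Y1.649
G1 X2.764 Y0.196
G1 X5.236 Y0.196
G1 X7.236 Y1.649
G1 X8.000 Y4.000
; layer 5
G0 Z11.000
G0 X8.000 Y4.000
G1 X7.236 Y6.351
G1 X5.236 Y7.804
G1 X2.764 Y7.804
G1 X0.764 Y6.351
G1 X0.000 Y4.000
G1 X0.764 Y1.649
G1 X2.764 Y0.196
G1 X5.236 Y0.196
G1 X7.236 Y1.649
G1 X8.000 Y4.000
M2 ; end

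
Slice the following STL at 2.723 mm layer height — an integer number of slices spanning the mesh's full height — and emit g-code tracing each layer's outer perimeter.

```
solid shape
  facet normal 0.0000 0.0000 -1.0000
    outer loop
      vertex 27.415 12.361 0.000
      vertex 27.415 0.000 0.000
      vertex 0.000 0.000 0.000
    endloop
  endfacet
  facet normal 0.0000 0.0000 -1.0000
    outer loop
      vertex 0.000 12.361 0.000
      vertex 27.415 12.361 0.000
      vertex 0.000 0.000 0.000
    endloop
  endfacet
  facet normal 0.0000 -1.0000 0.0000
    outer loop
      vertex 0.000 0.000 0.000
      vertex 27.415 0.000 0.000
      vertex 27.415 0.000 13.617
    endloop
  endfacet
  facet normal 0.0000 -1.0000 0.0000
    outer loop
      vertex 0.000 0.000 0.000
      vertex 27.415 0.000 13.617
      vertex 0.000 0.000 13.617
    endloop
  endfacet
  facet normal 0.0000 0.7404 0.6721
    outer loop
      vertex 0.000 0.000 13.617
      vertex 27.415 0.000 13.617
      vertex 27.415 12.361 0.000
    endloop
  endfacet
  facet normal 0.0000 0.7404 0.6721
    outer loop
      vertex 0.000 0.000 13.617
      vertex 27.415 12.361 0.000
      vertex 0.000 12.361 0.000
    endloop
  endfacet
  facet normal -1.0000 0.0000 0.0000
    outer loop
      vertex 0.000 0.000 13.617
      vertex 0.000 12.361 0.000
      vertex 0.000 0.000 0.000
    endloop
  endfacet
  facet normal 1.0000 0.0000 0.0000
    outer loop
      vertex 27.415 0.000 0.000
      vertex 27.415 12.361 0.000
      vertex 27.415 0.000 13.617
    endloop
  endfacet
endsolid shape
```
; perimeter-only toolpath
G21 ; units = mm
G90 ; absolute positioning
G28 ; home
; layer 1
G0 Z2.723
G0 X0.000 Y0.000
G1 X27.415 Y0.000
G1 X27.415 Y9.889
G1 X0.000 Y9.889
G1 X0.000 Y0.000
; layer 2
G0 Z5.447
G0 X0.000 Y0.000
G1 X27.415 Y0.000
G1 X27.415 Y7.417
G1 X0.000 Y7.417
G1 X0.000 Y0.000
; layer 3
G0 Z8.170
G0 X0.000 Y0.000
G1 X27.415 Y0.000
G1 X27.415 Y4.944
G1 X0.000 Y4.944
G1 X0.000 Y0.000
; layer 4
G0 Z10.894
G0 X0.000 Y0.000
G1 X27.415 Y0.000
G1 X27.415 Y2.472
G1 X0.000 Y2.472
G1 X0.000 Y0.000
M2 ; end

The solid is a wedge (ramp): 27.4 × 12.4 mm base, rising to 13.6 mm along the y=0 edge and sloping linearly to z=0 at y=12.4. Slicing at Δz = 2.723 mm — 5 equal slices spanning the solid's height, so layer i sits at z = i·h/5 — gives 4 non-empty perimeters. Each is a 4-segment closed polygon; G0 lifts to the layer z and rapids to the start vertex, then G1 traces the edges. The cross-section shrinks linearly with z (the slice at the apex is degenerate and omitted).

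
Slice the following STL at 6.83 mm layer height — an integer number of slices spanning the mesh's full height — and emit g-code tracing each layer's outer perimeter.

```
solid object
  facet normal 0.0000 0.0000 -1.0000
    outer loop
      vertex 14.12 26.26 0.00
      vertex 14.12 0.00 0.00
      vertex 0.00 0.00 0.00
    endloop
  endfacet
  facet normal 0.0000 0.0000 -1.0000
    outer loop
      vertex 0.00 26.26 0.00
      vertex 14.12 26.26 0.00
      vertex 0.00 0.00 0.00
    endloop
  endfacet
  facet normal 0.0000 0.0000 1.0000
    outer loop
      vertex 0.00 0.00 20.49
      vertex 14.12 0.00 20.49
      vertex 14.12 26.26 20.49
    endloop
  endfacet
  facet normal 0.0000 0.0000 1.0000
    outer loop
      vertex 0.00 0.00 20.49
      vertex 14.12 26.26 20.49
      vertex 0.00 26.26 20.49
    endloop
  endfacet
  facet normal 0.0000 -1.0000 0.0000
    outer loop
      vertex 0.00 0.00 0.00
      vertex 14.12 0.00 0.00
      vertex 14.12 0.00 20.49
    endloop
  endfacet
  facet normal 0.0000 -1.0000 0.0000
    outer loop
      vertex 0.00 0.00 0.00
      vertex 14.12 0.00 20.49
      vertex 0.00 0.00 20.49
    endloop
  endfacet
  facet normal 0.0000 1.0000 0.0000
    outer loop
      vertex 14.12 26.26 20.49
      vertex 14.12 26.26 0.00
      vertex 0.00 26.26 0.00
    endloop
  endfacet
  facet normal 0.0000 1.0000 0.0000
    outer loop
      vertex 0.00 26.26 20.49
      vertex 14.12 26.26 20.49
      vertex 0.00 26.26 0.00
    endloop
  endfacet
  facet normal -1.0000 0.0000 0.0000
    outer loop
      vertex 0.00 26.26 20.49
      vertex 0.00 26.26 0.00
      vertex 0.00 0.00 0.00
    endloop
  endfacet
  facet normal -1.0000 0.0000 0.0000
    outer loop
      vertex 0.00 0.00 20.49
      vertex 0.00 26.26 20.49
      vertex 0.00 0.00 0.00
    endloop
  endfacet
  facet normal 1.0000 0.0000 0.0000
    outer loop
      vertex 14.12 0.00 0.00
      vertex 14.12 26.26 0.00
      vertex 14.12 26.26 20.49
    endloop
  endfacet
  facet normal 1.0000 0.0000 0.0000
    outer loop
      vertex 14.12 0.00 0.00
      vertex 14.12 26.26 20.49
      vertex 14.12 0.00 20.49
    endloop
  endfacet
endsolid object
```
; perimeter-only toolpath
G21 ; units = mm
G90 ; absolute positioning
G28 ; home
; layer 1
G0 Z6.83
G0 X0.00 Y0.00
G1 X14.12 Y0.00
G1 X14.12 Y26.26
G1 X0.00 Y26.26
G1 X0.00 Y0.00
; layer 2
G0 Z13.66
G0 X0.00 Y0.00
G1 X14.12 Y0.00
G1 X14.12 Y26.26
G1 X0.00 Y26.26
G1 X0.00 Y0.00
; layer 3
G0 Z20.49
G0 X0.00 Y0.00
G1 X14.12 Y0.00
G1 X14.12 Y26.26
G1 X0.00 Y26.26
G1 X0.00 Y0.00
M2 ; end

The solid is a rectangular box, roughly 14.1 × 26.3 mm footprint and 20.5 mm tall. Slicing at Δz = 6.83 mm — 3 equal slices spanning the solid's height, so layer i sits at z = i·h/3 — gives 3 non-empty perimeters. Each is a 4-segment closed polygon; G0 lifts to the layer z and rapids to the start vertex, then G1 traces the edges.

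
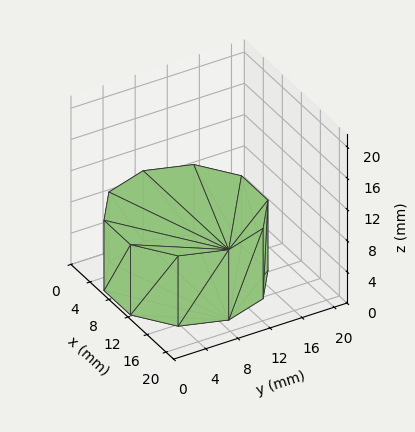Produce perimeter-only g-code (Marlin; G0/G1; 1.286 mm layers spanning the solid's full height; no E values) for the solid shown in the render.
Reading the render: the shape is a regular 10-sided prism (a cylinder approximated with 10 flat sides), circumscribed radius ≈ 9 mm, height ≈ 9 mm (dimensions read to the nearest mm from the axis ticks). For the g-code, the solid's height is divided into equal slices at the stated Δz and each level perimeter traced with G1 moves after a G0 lift.

; perimeter-only toolpath
G21 ; units = mm
G90 ; absolute positioning
G28 ; home
; layer 1
G0 Z1.286
G0 X18.000 Y9.000
G1 X16.281 Y14.290
G1 X11.781 Y17.560
G1 X6.219 Y17.560
G1 X1.719 Y14.290
G1 X0.000 Y9.000
G1 X1.719 Y3.710
G1 X6.219 Y0.440
G1 X11.781 Y0.440
G1 X16.281 Y3.710
G1 X18.000 Y9.000
; layer 2
G0 Z2.571
G0 X18.000 Y9.000
G1 X16.281 Y14.290
G1 X11.781 Y17.560
G1 X6.219 Y17.560
G1 X1.719 Y14.290
G1 X0.000 Y9.000
G1 X1.719 Y3.710
G1 X6.219 Y0.440
G1 X11.781 Y0.440
G1 X16.281 Y3.710
G1 X18.000 Y9.000
; layer 3
G0 Z3.857
G0 X18.000 Y9.000
G1 X16.281 Y14.290
G1 X11.781 Y17.560
G1 X6.219 Y17.560
G1 X1.719 Y14.290
G1 X0.000 Y9.000
G1 X1.719 Y3.710
G1 X6.219 Y0.440
G1 X11.781 Y0.440
G1 X16.281 Y3.710
G1 X18.000 Y9.000
; layer 4
G0 Z5.143
G0 X18.000 Y9.000
G1 X16.281 Y14.290
G1 X11.781 Y17.560
G1 X6.219 Y17.560
G1 X1.719 Y14.290
G1 X0.000 Y9.000
G1 X1.719 Y3.710
G1 X6.219 Y0.440
G1 X11.781 Y0.440
G1 X16.281 Y3.710
G1 X18.000 Y9.000
; layer 5
G0 Z6.429
G0 X18.000 Y9.000
G1 X16.281 Y14.290
G1 X11.781 Y17.560
G1 X6.219 Y17.560
G1 X1.719 Y14.290
G1 X0.000 Y9.000
G1 X1.719 Y3.710
G1 X6.219 Y0.440
G1 X11.781 Y0.440
G1 X16.281 Y3.710
G1 X18.000 Y9.000
; layer 6
G0 Z7.714
G0 X18.000 Y9.000
G1 X16.281 Y14.290
G1 X11.781 Y17.560
G1 X6.219 Y17.560
G1 X1.719 Y14.290
G1 X0.000 Y9.000
G1 X1.719 Y3.710
G1 X6.219 Y0.440
G1 X11.781 Y0.440
G1 X16.281 Y3.710
G1 X18.000 Y9.000
; layer 7
G0 Z9.000
G0 X18.000 Y9.000
G1 X16.281 Y14.290
G1 X11.781 Y17.560
G1 X6.219 Y17.560
G1 X1.719 Y14.290
G1 X0.000 Y9.000
G1 X1.719 Y3.710
G1 X6.219 Y0.440
G1 X11.781 Y0.440
G1 X16.281 Y3.710
G1 X18.000 Y9.000
M2 ; end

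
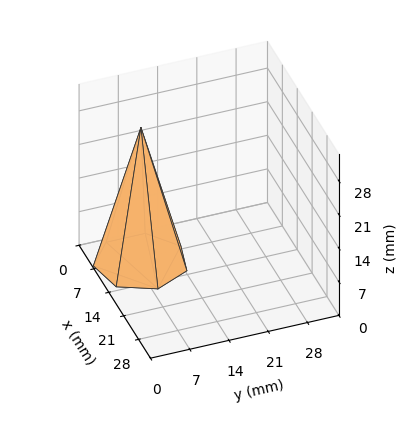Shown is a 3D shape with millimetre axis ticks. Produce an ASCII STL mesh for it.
Reading the render: the shape is a regular 7-sided pyramid, base circumscribed radius ≈ 8 mm, apex at z ≈ 28 mm (dimensions read to the nearest mm from the axis ticks). For the STL, each face is triangulated and given an outward normal.

solid part
  facet normal 0.0000 0.0000 -1.0000
    outer loop
      vertex 6.2 15.8 0.0
      vertex 13.0 14.3 0.0
      vertex 16.0 8.0 0.0
    endloop
  endfacet
  facet normal 0.0000 0.0000 -1.0000
    outer loop
      vertex 0.8 11.5 0.0
      vertex 6.2 15.8 0.0
      vertex 16.0 8.0 0.0
    endloop
  endfacet
  facet normal 0.0000 0.0000 -1.0000
    outer loop
      vertex 0.8 4.5 0.0
      vertex 0.8 11.5 0.0
      vertex 16.0 8.0 0.0
    endloop
  endfacet
  facet normal 0.0000 0.0000 -1.0000
    outer loop
      vertex 6.2 0.2 0.0
      vertex 0.8 4.5 0.0
      vertex 16.0 8.0 0.0
    endloop
  endfacet
  facet normal 0.0000 0.0000 -1.0000
    outer loop
      vertex 13.0 1.7 0.0
      vertex 6.2 0.2 0.0
      vertex 16.0 8.0 0.0
    endloop
  endfacet
  facet normal 0.8742 0.4163 0.2498
    outer loop
      vertex 16.0 8.0 0.0
      vertex 13.0 14.3 0.0
      vertex 8.0 8.0 28.0
    endloop
  endfacet
  facet normal 0.2086 0.9455 0.2500
    outer loop
      vertex 13.0 14.3 0.0
      vertex 6.2 15.8 0.0
      vertex 8.0 8.0 28.0
    endloop
  endfacet
  facet normal -0.6032 0.7575 0.2498
    outer loop
      vertex 6.2 15.8 0.0
      vertex 0.8 11.5 0.0
      vertex 8.0 8.0 28.0
    endloop
  endfacet
  facet normal -0.9685 0.0000 0.2490
    outer loop
      vertex 0.8 11.5 0.0
      vertex 0.8 4.5 0.0
      vertex 8.0 8.0 28.0
    endloop
  endfacet
  facet normal -0.6032 -0.7575 0.2498
    outer loop
      vertex 0.8 4.5 0.0
      vertex 6.2 0.2 0.0
      vertex 8.0 8.0 28.0
    endloop
  endfacet
  facet normal 0.2086 -0.9455 0.2500
    outer loop
      vertex 6.2 0.2 0.0
      vertex 13.0 1.7 0.0
      vertex 8.0 8.0 28.0
    endloop
  endfacet
  facet normal 0.8742 -0.4163 0.2498
    outer loop
      vertex 13.0 1.7 0.0
      vertex 16.0 8.0 0.0
      vertex 8.0 8.0 28.0
    endloop
  endfacet
endsolid part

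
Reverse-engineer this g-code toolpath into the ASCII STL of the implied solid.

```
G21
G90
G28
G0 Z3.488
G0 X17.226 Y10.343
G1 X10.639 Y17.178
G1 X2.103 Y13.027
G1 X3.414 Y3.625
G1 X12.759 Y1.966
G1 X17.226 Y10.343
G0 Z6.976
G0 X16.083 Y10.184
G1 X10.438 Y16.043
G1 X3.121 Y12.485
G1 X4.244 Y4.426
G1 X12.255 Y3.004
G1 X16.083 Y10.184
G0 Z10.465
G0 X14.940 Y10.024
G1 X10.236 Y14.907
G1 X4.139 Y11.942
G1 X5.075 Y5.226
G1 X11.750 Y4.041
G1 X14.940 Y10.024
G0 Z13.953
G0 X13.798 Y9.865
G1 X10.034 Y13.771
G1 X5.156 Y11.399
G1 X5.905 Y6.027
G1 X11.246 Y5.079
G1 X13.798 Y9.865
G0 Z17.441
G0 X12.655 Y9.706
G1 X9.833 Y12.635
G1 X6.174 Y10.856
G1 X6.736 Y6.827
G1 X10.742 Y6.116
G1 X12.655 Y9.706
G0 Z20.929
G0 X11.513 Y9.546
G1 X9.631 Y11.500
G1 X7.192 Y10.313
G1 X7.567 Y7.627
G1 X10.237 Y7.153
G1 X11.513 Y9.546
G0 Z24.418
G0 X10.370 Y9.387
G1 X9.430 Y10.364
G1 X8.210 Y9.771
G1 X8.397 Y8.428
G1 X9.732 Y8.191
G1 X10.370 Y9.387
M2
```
solid part
  facet normal 0.0000 0.0000 -1.0000
    outer loop
      vertex 1.085 13.570 0.000
      vertex 10.841 18.314 0.000
      vertex 18.368 10.502 0.000
    endloop
  endfacet
  facet normal 0.0000 0.0000 -1.0000
    outer loop
      vertex 2.583 2.825 0.000
      vertex 1.085 13.570 0.000
      vertex 18.368 10.502 0.000
    endloop
  endfacet
  facet normal 0.0000 0.0000 -1.0000
    outer loop
      vertex 13.264 0.929 0.000
      vertex 2.583 2.825 0.000
      vertex 18.368 10.502 0.000
    endloop
  endfacet
  facet normal 0.6957 0.6703 0.2584
    outer loop
      vertex 18.368 10.502 0.000
      vertex 10.841 18.314 0.000
      vertex 9.228 9.228 27.906
    endloop
  endfacet
  facet normal -0.4224 0.8688 0.2584
    outer loop
      vertex 10.841 18.314 0.000
      vertex 1.085 13.570 0.000
      vertex 9.228 9.228 27.906
    endloop
  endfacet
  facet normal -0.9568 -0.1334 0.2584
    outer loop
      vertex 1.085 13.570 0.000
      vertex 2.583 2.825 0.000
      vertex 9.228 9.228 27.906
    endloop
  endfacet
  facet normal -0.1688 -0.9512 0.2584
    outer loop
      vertex 2.583 2.825 0.000
      vertex 13.264 0.929 0.000
      vertex 9.228 9.228 27.906
    endloop
  endfacet
  facet normal 0.8524 -0.4545 0.2584
    outer loop
      vertex 13.264 0.929 0.000
      vertex 18.368 10.502 0.000
      vertex 9.228 9.228 27.906
    endloop
  endfacet
endsolid part

The G0 Z moves step by Δz≈3.488 mm. The G1 loops shrink linearly with z, so the solid tapers from its base footprint up to z≈27.9. Closing with a flat bottom cap and the tapered top and triangulating gives 8 facets — a regular 5-sided pyramid, base circumscribed radius ≈ 9.23 mm, apex at z ≈ 27.9 mm.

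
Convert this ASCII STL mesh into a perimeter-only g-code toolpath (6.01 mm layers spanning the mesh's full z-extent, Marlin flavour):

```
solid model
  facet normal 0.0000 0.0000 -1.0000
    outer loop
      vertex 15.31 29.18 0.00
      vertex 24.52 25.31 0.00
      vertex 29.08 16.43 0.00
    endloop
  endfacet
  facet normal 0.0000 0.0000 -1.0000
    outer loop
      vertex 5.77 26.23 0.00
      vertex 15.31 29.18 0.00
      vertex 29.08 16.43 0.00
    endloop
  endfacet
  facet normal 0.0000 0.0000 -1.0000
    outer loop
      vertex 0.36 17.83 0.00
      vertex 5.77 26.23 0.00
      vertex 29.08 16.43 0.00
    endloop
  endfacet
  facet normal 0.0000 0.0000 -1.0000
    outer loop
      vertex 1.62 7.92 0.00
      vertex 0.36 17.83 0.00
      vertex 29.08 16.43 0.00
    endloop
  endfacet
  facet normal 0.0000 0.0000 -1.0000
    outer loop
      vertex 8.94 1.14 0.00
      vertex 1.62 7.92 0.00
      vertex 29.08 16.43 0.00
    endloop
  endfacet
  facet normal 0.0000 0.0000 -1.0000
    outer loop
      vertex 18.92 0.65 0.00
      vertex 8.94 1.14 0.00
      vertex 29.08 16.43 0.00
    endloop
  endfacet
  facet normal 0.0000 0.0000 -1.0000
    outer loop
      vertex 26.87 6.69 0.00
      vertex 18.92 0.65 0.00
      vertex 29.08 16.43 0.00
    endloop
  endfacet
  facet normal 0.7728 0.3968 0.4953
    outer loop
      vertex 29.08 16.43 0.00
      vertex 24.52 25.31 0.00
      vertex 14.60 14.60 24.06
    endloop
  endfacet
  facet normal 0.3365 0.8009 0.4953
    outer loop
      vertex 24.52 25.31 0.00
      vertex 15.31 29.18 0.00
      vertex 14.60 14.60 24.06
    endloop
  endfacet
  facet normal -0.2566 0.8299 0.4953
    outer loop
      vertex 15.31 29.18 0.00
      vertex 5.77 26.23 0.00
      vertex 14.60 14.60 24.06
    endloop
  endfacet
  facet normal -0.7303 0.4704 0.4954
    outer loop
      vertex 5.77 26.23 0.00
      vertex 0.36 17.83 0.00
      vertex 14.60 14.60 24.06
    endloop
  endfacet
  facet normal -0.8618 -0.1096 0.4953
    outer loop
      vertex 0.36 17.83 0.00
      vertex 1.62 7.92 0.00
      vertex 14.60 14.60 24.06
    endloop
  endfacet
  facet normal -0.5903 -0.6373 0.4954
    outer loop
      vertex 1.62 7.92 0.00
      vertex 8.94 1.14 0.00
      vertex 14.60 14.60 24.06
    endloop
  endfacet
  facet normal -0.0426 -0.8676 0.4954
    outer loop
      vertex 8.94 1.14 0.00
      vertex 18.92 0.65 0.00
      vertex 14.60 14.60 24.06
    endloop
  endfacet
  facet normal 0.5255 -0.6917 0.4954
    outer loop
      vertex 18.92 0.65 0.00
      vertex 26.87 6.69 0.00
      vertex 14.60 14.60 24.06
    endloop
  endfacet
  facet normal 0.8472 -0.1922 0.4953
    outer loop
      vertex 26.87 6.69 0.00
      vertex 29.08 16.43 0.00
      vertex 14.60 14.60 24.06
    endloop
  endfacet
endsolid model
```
; perimeter-only toolpath
G21 ; units = mm
G90 ; absolute positioning
G28 ; home
; layer 1
G0 Z6.01
G0 X25.46 Y15.97
G1 X22.04 Y22.63
G1 X15.13 Y25.53
G1 X7.98 Y23.32
G1 X3.92 Y17.02
G1 X4.87 Y9.59
G1 X10.36 Y4.50
G1 X17.84 Y4.14
G1 X23.80 Y8.67
G1 X25.46 Y15.97
; layer 2
G0 Z12.03
G0 X21.84 Y15.52
G1 X19.56 Y19.95
G1 X14.96 Y21.89
G1 X10.18 Y20.41
G1 X7.48 Y16.21
G1 X8.11 Y11.26
G1 X11.77 Y7.87
G1 X16.76 Y7.62
G1 X20.73 Y10.64
G1 X21.84 Y15.52
; layer 3
G0 Z18.04
G0 X18.22 Y15.06
G1 X17.08 Y17.28
G1 X14.78 Y18.24
G1 X12.39 Y17.51
G1 X11.04 Y15.41
G1 X11.35 Y12.93
G1 X13.18 Y11.23
G1 X15.68 Y11.11
G1 X17.67 Y12.62
G1 X18.22 Y15.06
M2 ; end

The solid is a regular 9-sided pyramid, base circumscribed radius ≈ 14.6 mm, apex at z ≈ 24.1 mm. Slicing at Δz = 6.01 mm — 4 equal slices spanning the solid's height, so layer i sits at z = i·h/4 — gives 3 non-empty perimeters. Each is a 9-segment closed polygon; G0 lifts to the layer z and rapids to the start vertex, then G1 traces the edges. The cross-section shrinks linearly with z (the slice at the apex is degenerate and omitted).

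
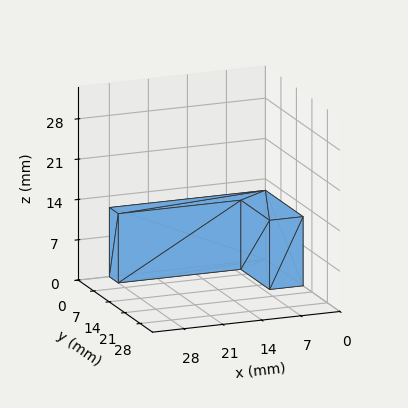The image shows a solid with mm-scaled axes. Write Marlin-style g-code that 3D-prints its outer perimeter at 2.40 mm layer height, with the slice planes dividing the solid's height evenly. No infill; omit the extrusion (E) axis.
Reading the render: the shape is an L-shaped prism: outer 28 × 17 mm, arm thicknesses ≈ 4 mm (horizontal) and 6 mm (vertical), extruded 12 mm in z (dimensions read to the nearest mm from the axis ticks). For the g-code, the solid's height is divided into equal slices at the stated Δz and each level perimeter traced with G1 moves after a G0 lift.

; perimeter-only toolpath
G21 ; units = mm
G90 ; absolute positioning
G28 ; home
; layer 1
G0 Z2.40
G0 X0.00 Y0.00
G1 X28.00 Y0.00
G1 X28.00 Y4.00
G1 X6.00 Y4.00
G1 X6.00 Y17.00
G1 X0.00 Y17.00
G1 X0.00 Y0.00
; layer 2
G0 Z4.80
G0 X0.00 Y0.00
G1 X28.00 Y0.00
G1 X28.00 Y4.00
G1 X6.00 Y4.00
G1 X6.00 Y17.00
G1 X0.00 Y17.00
G1 X0.00 Y0.00
; layer 3
G0 Z7.20
G0 X0.00 Y0.00
G1 X28.00 Y0.00
G1 X28.00 Y4.00
G1 X6.00 Y4.00
G1 X6.00 Y17.00
G1 X0.00 Y17.00
G1 X0.00 Y0.00
; layer 4
G0 Z9.60
G0 X0.00 Y0.00
G1 X28.00 Y0.00
G1 X28.00 Y4.00
G1 X6.00 Y4.00
G1 X6.00 Y17.00
G1 X0.00 Y17.00
G1 X0.00 Y0.00
; layer 5
G0 Z12.00
G0 X0.00 Y0.00
G1 X28.00 Y0.00
G1 X28.00 Y4.00
G1 X6.00 Y4.00
G1 X6.00 Y17.00
G1 X0.00 Y17.00
G1 X0.00 Y0.00
M2 ; end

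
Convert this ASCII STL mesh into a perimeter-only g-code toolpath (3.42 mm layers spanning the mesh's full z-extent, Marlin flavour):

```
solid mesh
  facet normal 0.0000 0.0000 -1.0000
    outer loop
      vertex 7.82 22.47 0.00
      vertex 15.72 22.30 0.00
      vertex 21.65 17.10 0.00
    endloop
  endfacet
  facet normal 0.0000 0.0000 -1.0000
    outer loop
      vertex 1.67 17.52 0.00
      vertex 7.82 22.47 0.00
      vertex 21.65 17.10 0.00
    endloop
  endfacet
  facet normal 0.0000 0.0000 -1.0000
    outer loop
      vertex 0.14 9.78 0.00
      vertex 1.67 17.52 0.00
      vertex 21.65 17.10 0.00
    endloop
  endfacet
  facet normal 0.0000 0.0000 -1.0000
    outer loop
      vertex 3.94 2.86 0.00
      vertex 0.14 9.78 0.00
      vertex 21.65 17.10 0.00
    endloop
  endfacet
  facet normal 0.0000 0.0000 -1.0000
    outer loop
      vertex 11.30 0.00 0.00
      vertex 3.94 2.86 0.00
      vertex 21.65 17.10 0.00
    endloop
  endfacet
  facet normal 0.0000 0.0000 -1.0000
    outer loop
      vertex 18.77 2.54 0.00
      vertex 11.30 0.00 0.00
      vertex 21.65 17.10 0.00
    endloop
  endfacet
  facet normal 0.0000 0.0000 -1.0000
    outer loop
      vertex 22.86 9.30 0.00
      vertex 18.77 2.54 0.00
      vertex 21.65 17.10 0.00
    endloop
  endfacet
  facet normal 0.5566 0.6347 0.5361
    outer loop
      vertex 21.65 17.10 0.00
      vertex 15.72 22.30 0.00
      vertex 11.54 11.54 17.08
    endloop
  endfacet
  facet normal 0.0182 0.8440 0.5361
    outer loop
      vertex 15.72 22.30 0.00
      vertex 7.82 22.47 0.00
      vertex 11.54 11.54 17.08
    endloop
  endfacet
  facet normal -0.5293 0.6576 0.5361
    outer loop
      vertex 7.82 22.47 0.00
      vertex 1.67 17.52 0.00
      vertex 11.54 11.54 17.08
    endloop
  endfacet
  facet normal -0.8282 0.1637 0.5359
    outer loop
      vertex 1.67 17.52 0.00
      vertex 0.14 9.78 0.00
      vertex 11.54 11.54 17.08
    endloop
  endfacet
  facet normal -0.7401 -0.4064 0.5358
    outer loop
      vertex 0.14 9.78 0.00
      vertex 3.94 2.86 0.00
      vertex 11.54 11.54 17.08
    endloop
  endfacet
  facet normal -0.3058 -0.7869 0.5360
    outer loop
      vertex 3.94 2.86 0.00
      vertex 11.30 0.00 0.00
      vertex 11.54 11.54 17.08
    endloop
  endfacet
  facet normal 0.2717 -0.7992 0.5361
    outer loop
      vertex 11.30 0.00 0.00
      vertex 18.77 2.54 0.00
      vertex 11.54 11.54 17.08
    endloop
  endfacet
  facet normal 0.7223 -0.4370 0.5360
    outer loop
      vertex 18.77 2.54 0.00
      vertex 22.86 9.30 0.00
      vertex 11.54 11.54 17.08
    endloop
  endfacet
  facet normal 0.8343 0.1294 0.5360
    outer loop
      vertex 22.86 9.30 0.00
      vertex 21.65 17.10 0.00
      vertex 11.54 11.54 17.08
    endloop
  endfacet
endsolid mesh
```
; perimeter-only toolpath
G21 ; units = mm
G90 ; absolute positioning
G28 ; home
; layer 1
G0 Z3.42
G0 X19.63 Y15.99
G1 X14.88 Y20.15
G1 X8.56 Y20.28
G1 X3.64 Y16.32
G1 X2.42 Y10.13
G1 X5.46 Y4.60
G1 X11.35 Y2.31
G1 X17.32 Y4.34
G1 X20.60 Y9.75
G1 X19.63 Y15.99
; layer 2
G0 Z6.83
G0 X17.61 Y14.88
G1 X14.05 Y18.00
G1 X9.31 Y18.10
G1 X5.62 Y15.13
G1 X4.70 Y10.48
G1 X6.98 Y6.33
G1 X11.40 Y4.62
G1 X15.88 Y6.14
G1 X18.33 Y10.20
G1 X17.61 Y14.88
; layer 3
G0 Z10.25
G0 X15.58 Y13.76
G1 X13.21 Y15.84
G1 X10.05 Y15.91
G1 X7.59 Y13.93
G1 X6.98 Y10.84
G1 X8.50 Y8.07
G1 X11.44 Y6.92
G1 X14.43 Y7.94
G1 X16.07 Y10.64
G1 X15.58 Y13.76
; layer 4
G0 Z13.66
G0 X13.56 Y12.65
G1 X12.38 Y13.69
G1 X10.80 Y13.73
G1 X9.57 Y12.74
G1 X9.26 Y11.19
G1 X10.02 Y9.80
G1 X11.49 Y9.23
G1 X12.99 Y9.74
G1 X13.80 Y11.09
G1 X13.56 Y12.65
M2 ; end

The solid is a regular 9-sided pyramid, base circumscribed radius ≈ 11.5 mm, apex at z ≈ 17.1 mm. Slicing at Δz = 3.42 mm — 5 equal slices spanning the solid's height, so layer i sits at z = i·h/5 — gives 4 non-empty perimeters. Each is a 9-segment closed polygon; G0 lifts to the layer z and rapids to the start vertex, then G1 traces the edges. The cross-section shrinks linearly with z (the slice at the apex is degenerate and omitted).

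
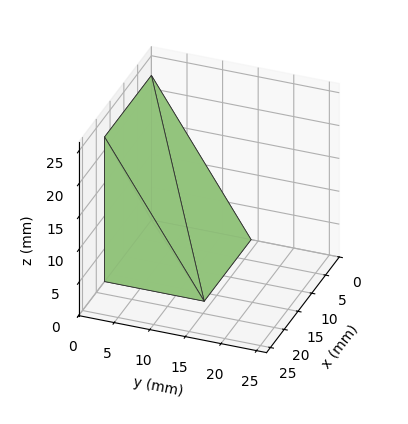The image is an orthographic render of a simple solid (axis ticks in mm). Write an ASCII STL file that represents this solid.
Reading the render: the shape is a wedge (ramp): 17 × 14 mm base, rising to 22 mm along the y=0 edge and sloping linearly to z=0 at y=14 (dimensions read to the nearest mm from the axis ticks). For the STL, each face is triangulated and given an outward normal.

solid part
  facet normal 0.0000 0.0000 -1.0000
    outer loop
      vertex 17.000 14.000 0.000
      vertex 17.000 0.000 0.000
      vertex 0.000 0.000 0.000
    endloop
  endfacet
  facet normal 0.0000 0.0000 -1.0000
    outer loop
      vertex 0.000 14.000 0.000
      vertex 17.000 14.000 0.000
      vertex 0.000 0.000 0.000
    endloop
  endfacet
  facet normal 0.0000 -1.0000 0.0000
    outer loop
      vertex 0.000 0.000 0.000
      vertex 17.000 0.000 0.000
      vertex 17.000 0.000 22.000
    endloop
  endfacet
  facet normal 0.0000 -1.0000 0.0000
    outer loop
      vertex 0.000 0.000 0.000
      vertex 17.000 0.000 22.000
      vertex 0.000 0.000 22.000
    endloop
  endfacet
  facet normal 0.0000 0.8437 0.5369
    outer loop
      vertex 0.000 0.000 22.000
      vertex 17.000 0.000 22.000
      vertex 17.000 14.000 0.000
    endloop
  endfacet
  facet normal 0.0000 0.8437 0.5369
    outer loop
      vertex 0.000 0.000 22.000
      vertex 17.000 14.000 0.000
      vertex 0.000 14.000 0.000
    endloop
  endfacet
  facet normal -1.0000 0.0000 0.0000
    outer loop
      vertex 0.000 0.000 22.000
      vertex 0.000 14.000 0.000
      vertex 0.000 0.000 0.000
    endloop
  endfacet
  facet normal 1.0000 0.0000 0.0000
    outer loop
      vertex 17.000 0.000 0.000
      vertex 17.000 14.000 0.000
      vertex 17.000 0.000 22.000
    endloop
  endfacet
endsolid part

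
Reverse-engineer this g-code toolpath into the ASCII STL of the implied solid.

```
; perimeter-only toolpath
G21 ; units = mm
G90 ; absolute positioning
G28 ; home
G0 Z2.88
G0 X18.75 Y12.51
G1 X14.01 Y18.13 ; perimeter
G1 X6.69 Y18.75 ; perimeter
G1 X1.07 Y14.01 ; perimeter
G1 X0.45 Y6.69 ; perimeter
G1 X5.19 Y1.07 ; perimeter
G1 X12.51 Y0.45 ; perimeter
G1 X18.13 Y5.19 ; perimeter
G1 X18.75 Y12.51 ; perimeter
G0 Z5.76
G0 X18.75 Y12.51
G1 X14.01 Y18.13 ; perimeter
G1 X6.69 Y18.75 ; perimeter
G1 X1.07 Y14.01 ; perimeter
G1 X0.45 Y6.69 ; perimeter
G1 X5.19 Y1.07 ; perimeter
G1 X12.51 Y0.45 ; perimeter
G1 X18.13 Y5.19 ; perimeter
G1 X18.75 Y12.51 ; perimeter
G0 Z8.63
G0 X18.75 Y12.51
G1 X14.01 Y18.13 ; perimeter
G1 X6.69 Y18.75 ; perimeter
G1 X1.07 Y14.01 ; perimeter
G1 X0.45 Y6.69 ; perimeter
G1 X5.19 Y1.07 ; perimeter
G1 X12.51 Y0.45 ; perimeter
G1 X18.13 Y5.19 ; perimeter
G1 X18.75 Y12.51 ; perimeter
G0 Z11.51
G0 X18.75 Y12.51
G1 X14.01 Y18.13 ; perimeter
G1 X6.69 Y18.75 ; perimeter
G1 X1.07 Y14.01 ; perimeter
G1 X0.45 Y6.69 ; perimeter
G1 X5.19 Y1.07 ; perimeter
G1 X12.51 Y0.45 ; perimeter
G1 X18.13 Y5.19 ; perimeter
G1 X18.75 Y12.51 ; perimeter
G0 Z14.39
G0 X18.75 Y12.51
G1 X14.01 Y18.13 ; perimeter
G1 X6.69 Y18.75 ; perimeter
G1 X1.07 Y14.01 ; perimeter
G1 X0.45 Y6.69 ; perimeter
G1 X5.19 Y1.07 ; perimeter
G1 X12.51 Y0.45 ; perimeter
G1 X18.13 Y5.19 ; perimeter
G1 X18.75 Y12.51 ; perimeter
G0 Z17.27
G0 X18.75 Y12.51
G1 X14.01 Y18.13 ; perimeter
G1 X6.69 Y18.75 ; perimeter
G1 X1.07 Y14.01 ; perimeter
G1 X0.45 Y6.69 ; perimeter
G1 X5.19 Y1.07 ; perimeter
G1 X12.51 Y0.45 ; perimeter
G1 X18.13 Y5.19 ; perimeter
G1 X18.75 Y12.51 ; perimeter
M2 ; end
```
solid part
  facet normal 0.0000 0.0000 -1.0000
    outer loop
      vertex 6.69 18.75 0.00
      vertex 14.01 18.13 0.00
      vertex 18.75 12.51 0.00
    endloop
  endfacet
  facet normal 0.0000 0.0000 -1.0000
    outer loop
      vertex 1.07 14.01 0.00
      vertex 6.69 18.75 0.00
      vertex 18.75 12.51 0.00
    endloop
  endfacet
  facet normal 0.0000 0.0000 -1.0000
    outer loop
      vertex 0.45 6.69 0.00
      vertex 1.07 14.01 0.00
      vertex 18.75 12.51 0.00
    endloop
  endfacet
  facet normal 0.0000 0.0000 -1.0000
    outer loop
      vertex 5.19 1.07 0.00
      vertex 0.45 6.69 0.00
      vertex 18.75 12.51 0.00
    endloop
  endfacet
  facet normal 0.0000 0.0000 -1.0000
    outer loop
      vertex 12.51 0.45 0.00
      vertex 5.19 1.07 0.00
      vertex 18.75 12.51 0.00
    endloop
  endfacet
  facet normal 0.0000 0.0000 -1.0000
    outer loop
      vertex 18.13 5.19 0.00
      vertex 12.51 0.45 0.00
      vertex 18.75 12.51 0.00
    endloop
  endfacet
  facet normal 0.0000 0.0000 1.0000
    outer loop
      vertex 18.75 12.51 17.27
      vertex 14.01 18.13 17.27
      vertex 6.69 18.75 17.27
    endloop
  endfacet
  facet normal 0.0000 0.0000 1.0000
    outer loop
      vertex 18.75 12.51 17.27
      vertex 6.69 18.75 17.27
      vertex 1.07 14.01 17.27
    endloop
  endfacet
  facet normal 0.0000 0.0000 1.0000
    outer loop
      vertex 18.75 12.51 17.27
      vertex 1.07 14.01 17.27
      vertex 0.45 6.69 17.27
    endloop
  endfacet
  facet normal 0.0000 0.0000 1.0000
    outer loop
      vertex 18.75 12.51 17.27
      vertex 0.45 6.69 17.27
      vertex 5.19 1.07 17.27
    endloop
  endfacet
  facet normal 0.0000 0.0000 1.0000
    outer loop
      vertex 18.75 12.51 17.27
      vertex 5.19 1.07 17.27
      vertex 12.51 0.45 17.27
    endloop
  endfacet
  facet normal 0.0000 0.0000 1.0000
    outer loop
      vertex 18.75 12.51 17.27
      vertex 12.51 0.45 17.27
      vertex 18.13 5.19 17.27
    endloop
  endfacet
  facet normal 0.7644 0.6447 0.0000
    outer loop
      vertex 18.75 12.51 0.00
      vertex 14.01 18.13 0.00
      vertex 14.01 18.13 17.27
    endloop
  endfacet
  facet normal 0.7644 0.6447 0.0000
    outer loop
      vertex 18.75 12.51 0.00
      vertex 14.01 18.13 17.27
      vertex 18.75 12.51 17.27
    endloop
  endfacet
  facet normal 0.0844 0.9964 0.0000
    outer loop
      vertex 14.01 18.13 0.00
      vertex 6.69 18.75 0.00
      vertex 6.69 18.75 17.27
    endloop
  endfacet
  facet normal 0.0844 0.9964 0.0000
    outer loop
      vertex 14.01 18.13 0.00
      vertex 6.69 18.75 17.27
      vertex 14.01 18.13 17.27
    endloop
  endfacet
  facet normal -0.6447 0.7644 0.0000
    outer loop
      vertex 6.69 18.75 0.00
      vertex 1.07 14.01 0.00
      vertex 1.07 14.01 17.27
    endloop
  endfacet
  facet normal -0.6447 0.7644 0.0000
    outer loop
      vertex 6.69 18.75 0.00
      vertex 1.07 14.01 17.27
      vertex 6.69 18.75 17.27
    endloop
  endfacet
  facet normal -0.9964 0.0844 0.0000
    outer loop
      vertex 1.07 14.01 0.00
      vertex 0.45 6.69 0.00
      vertex 0.45 6.69 17.27
    endloop
  endfacet
  facet normal -0.9964 0.0844 0.0000
    outer loop
      vertex 1.07 14.01 0.00
      vertex 0.45 6.69 17.27
      vertex 1.07 14.01 17.27
    endloop
  endfacet
  facet normal -0.7644 -0.6447 0.0000
    outer loop
      vertex 0.45 6.69 0.00
      vertex 5.19 1.07 0.00
      vertex 5.19 1.07 17.27
    endloop
  endfacet
  facet normal -0.7644 -0.6447 0.0000
    outer loop
      vertex 0.45 6.69 0.00
      vertex 5.19 1.07 17.27
      vertex 0.45 6.69 17.27
    endloop
  endfacet
  facet normal -0.0844 -0.9964 0.0000
    outer loop
      vertex 5.19 1.07 0.00
      vertex 12.51 0.45 0.00
      vertex 12.51 0.45 17.27
    endloop
  endfacet
  facet normal -0.0844 -0.9964 0.0000
    outer loop
      vertex 5.19 1.07 0.00
      vertex 12.51 0.45 17.27
      vertex 5.19 1.07 17.27
    endloop
  endfacet
  facet normal 0.6447 -0.7644 0.0000
    outer loop
      vertex 12.51 0.45 0.00
      vertex 18.13 5.19 0.00
      vertex 18.13 5.19 17.27
    endloop
  endfacet
  facet normal 0.6447 -0.7644 0.0000
    outer loop
      vertex 12.51 0.45 0.00
      vertex 18.13 5.19 17.27
      vertex 12.51 0.45 17.27
    endloop
  endfacet
  facet normal 0.9964 -0.0844 0.0000
    outer loop
      vertex 18.13 5.19 0.00
      vertex 18.75 12.51 0.00
      vertex 18.75 12.51 17.27
    endloop
  endfacet
  facet normal 0.9964 -0.0844 0.0000
    outer loop
      vertex 18.13 5.19 0.00
      vertex 18.75 12.51 17.27
      vertex 18.13 5.19 17.27
    endloop
  endfacet
endsolid part

The G0 Z moves step by Δz≈2.88 mm. Every layer's G1 loop is the same polygon, so the solid is a straight extrusion of it from z=0 to z≈17.3. Closing with flat bottom and top caps and triangulating gives 28 facets — a regular 8-sided prism (a cylinder approximated with 8 flat sides), circumscribed radius ≈ 9.6 mm, height ≈ 17.3 mm.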